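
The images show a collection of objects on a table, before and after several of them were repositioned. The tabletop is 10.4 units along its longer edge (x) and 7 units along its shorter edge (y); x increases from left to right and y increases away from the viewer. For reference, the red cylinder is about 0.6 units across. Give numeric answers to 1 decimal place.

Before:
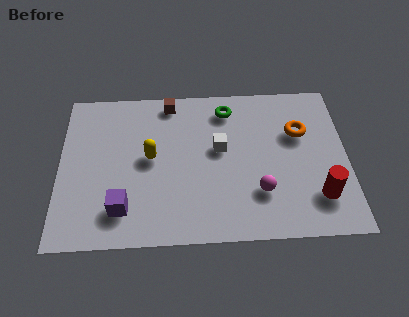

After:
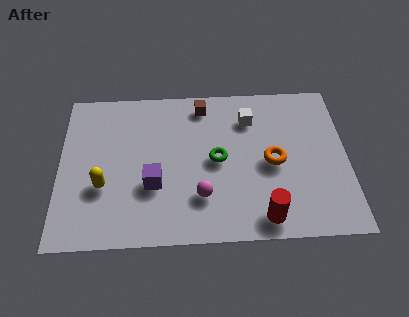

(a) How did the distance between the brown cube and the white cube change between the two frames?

-1.0

They were about 2.8 units apart before and 1.8 after — 1.0 units closer together.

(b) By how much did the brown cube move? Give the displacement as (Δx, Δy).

(1.2, -0.2)

From the two frames, the brown cube sits at roughly (4.0, 6.2) before and (5.2, 6.0) after.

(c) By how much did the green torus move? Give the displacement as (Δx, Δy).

(-0.4, -2.3)

The green torus was at about (6.1, 5.8) and moved to about (5.7, 3.5).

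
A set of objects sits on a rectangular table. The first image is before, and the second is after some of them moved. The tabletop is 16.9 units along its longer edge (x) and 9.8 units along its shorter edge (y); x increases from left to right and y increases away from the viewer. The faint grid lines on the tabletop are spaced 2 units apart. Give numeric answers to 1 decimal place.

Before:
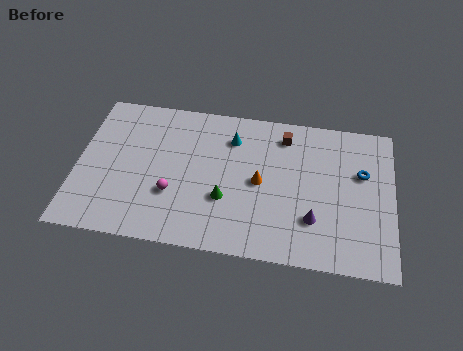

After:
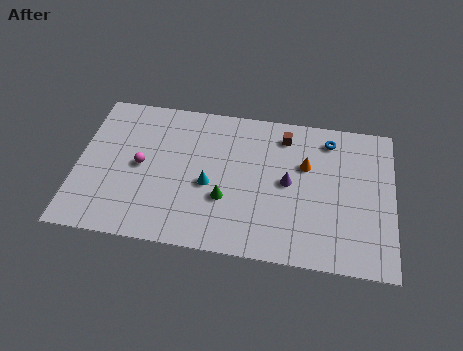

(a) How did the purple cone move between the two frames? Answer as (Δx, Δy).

(-1.4, 2.2)

From the two frames, the purple cone sits at roughly (12.7, 2.8) before and (11.3, 5.0) after.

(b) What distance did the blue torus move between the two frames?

2.7

From (15.2, 6.2) to (13.4, 8.2), the blue torus covered √(1.8² + 2.0²) ≈ 2.7 units.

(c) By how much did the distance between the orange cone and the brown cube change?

-1.3

They were about 3.5 units apart before and 2.2 after — 1.3 units closer together.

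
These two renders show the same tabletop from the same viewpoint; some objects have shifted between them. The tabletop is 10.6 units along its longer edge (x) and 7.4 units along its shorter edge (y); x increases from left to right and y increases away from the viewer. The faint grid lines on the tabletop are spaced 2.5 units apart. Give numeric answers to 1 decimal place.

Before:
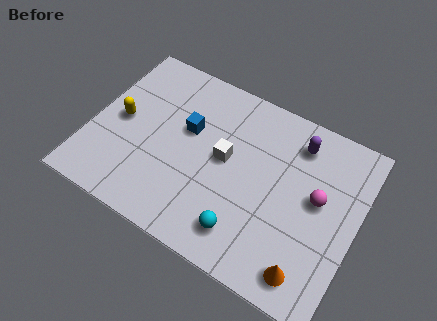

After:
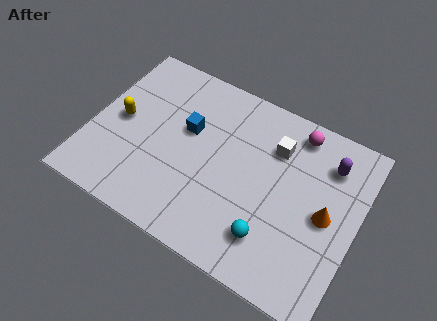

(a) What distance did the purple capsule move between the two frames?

1.3

The purple capsule moved from about (7.9, 6.0) to (9.2, 5.7), a distance of √(1.3² + 0.3²) ≈ 1.3.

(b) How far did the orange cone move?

2.5

The orange cone moved from about (9.1, 1.1) to (9.4, 3.6), a distance of √(0.3² + 2.5²) ≈ 2.5.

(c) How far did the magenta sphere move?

2.6

The magenta sphere was near (9.0, 4.1) before and (7.8, 6.4) after, so it travelled √(1.2² + 2.3²) ≈ 2.6 units.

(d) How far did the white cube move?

2.3

The white cube was near (5.3, 4.0) before and (7.1, 5.4) after, so it travelled √(1.8² + 1.4²) ≈ 2.3 units.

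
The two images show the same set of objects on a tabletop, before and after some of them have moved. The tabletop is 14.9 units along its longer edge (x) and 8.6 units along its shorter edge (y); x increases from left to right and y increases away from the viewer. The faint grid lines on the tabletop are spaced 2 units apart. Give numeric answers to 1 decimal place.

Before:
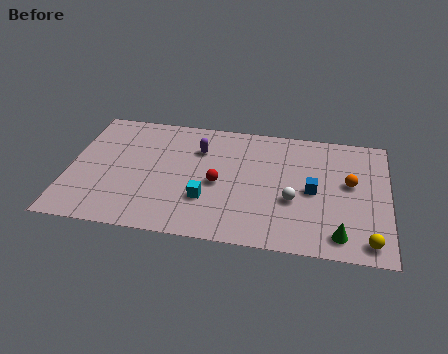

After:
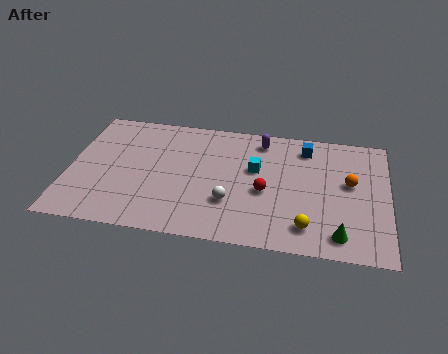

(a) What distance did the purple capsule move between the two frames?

3.1

The purple capsule was near (6.0, 6.2) before and (8.9, 7.3) after, so it travelled √(2.9² + 1.1²) ≈ 3.1 units.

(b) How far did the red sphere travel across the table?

2.2

The red sphere moved from about (7.0, 3.9) to (9.2, 3.7), a distance of √(2.2² + 0.2²) ≈ 2.2.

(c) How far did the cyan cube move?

3.3

The cyan cube was near (6.5, 2.7) before and (8.7, 5.2) after, so it travelled √(2.2² + 2.5²) ≈ 3.3 units.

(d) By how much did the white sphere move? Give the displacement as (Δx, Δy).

(-2.9, -0.6)

From the two frames, the white sphere sits at roughly (10.5, 3.3) before and (7.6, 2.7) after.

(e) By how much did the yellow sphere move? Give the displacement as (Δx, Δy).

(-2.8, 0.5)

The yellow sphere was at about (14.0, 1.1) and moved to about (11.2, 1.6).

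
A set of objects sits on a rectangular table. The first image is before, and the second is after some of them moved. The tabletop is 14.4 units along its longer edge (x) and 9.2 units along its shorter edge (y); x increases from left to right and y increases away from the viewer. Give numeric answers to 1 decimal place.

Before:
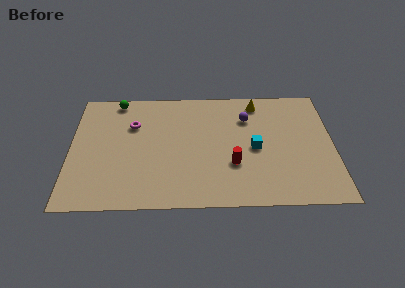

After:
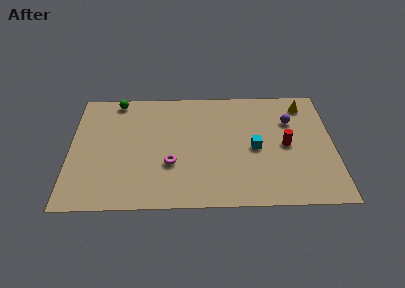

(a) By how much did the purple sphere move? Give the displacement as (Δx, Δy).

(2.4, -0.3)

From the two frames, the purple sphere sits at roughly (9.7, 6.7) before and (12.1, 6.4) after.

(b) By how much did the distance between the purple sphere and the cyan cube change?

+0.5

The distance was about 2.4 in the first image and 2.9 in the second, so they moved 0.5 units further apart.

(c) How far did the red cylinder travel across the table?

3.2

The red cylinder was near (8.9, 3.1) before and (11.8, 4.5) after, so it travelled √(2.9² + 1.4²) ≈ 3.2 units.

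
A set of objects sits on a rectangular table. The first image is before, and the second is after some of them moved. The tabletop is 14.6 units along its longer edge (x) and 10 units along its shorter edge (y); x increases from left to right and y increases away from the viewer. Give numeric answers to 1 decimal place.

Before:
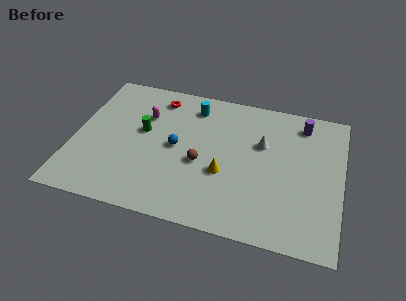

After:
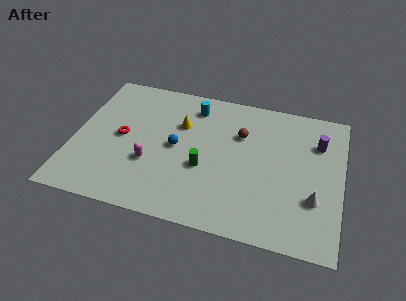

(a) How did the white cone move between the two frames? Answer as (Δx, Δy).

(3.0, -3.2)

From the two frames, the white cone sits at roughly (10.2, 6.4) before and (13.2, 3.2) after.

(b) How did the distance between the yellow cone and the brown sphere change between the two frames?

+1.9

They were about 1.4 units apart before and 3.3 after — 1.9 units further apart.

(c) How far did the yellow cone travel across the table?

3.9

The yellow cone moved from about (8.3, 3.8) to (5.7, 6.7), a distance of √(2.6² + 2.9²) ≈ 3.9.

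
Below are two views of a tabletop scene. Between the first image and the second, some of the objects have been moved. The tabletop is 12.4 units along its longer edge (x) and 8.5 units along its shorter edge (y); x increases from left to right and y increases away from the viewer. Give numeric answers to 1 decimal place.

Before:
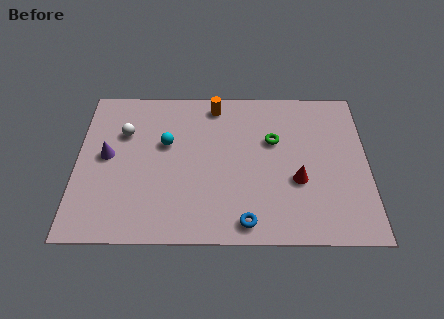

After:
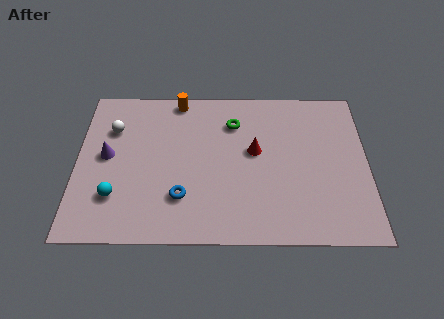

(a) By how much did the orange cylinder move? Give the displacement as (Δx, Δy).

(-1.6, 0.3)

From the two frames, the orange cylinder sits at roughly (5.9, 7.4) before and (4.3, 7.7) after.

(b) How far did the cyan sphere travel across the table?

3.6

The cyan sphere was near (3.8, 5.2) before and (1.7, 2.3) after, so it travelled √(2.1² + 2.9²) ≈ 3.6 units.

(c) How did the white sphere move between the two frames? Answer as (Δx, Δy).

(-0.5, 0.2)

The white sphere was at about (2.0, 5.8) and moved to about (1.5, 6.0).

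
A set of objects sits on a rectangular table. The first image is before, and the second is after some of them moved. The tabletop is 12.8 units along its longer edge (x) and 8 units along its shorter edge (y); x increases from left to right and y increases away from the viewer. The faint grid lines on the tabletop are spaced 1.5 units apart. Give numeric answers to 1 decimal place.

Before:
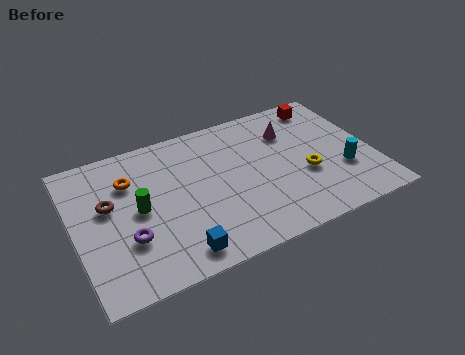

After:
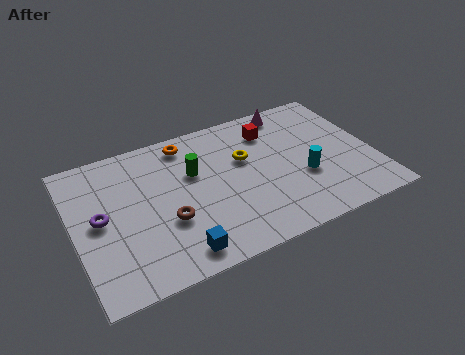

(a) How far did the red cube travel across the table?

2.6

The red cube was near (11.2, 6.9) before and (8.7, 6.2) after, so it travelled √(2.5² + 0.7²) ≈ 2.6 units.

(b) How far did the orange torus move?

2.9

From (2.5, 5.7) to (5.1, 6.9), the orange torus covered √(2.6² + 1.2²) ≈ 2.9 units.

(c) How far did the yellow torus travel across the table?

3.1

The yellow torus moved from about (9.8, 3.1) to (7.4, 5.0), a distance of √(2.4² + 1.9²) ≈ 3.1.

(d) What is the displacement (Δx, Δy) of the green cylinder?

(2.5, 1.1)

From the two frames, the green cylinder sits at roughly (2.7, 4.0) before and (5.2, 5.1) after.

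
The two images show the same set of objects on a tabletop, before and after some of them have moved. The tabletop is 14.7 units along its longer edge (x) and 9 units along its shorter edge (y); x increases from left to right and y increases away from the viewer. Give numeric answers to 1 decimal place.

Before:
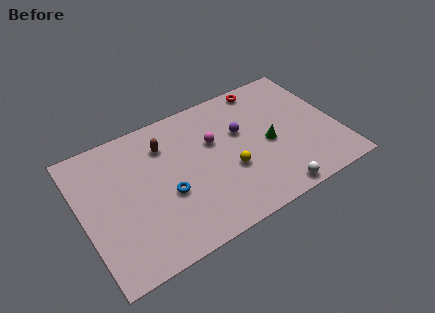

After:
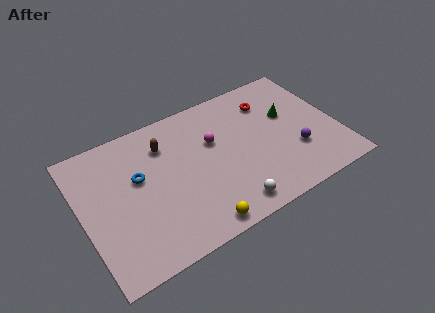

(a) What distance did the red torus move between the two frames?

1.2

From (11.1, 8.1) to (11.2, 6.9), the red torus covered √(0.1² + 1.2²) ≈ 1.2 units.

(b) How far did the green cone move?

2.0

From (10.7, 4.1) to (12.1, 5.5), the green cone covered √(1.4² + 1.4²) ≈ 2.0 units.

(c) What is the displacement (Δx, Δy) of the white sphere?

(-2.5, 0.4)

From the two frames, the white sphere sits at roughly (10.4, 0.8) before and (7.9, 1.2) after.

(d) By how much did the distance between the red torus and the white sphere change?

-0.7

Before: roughly 7.3 units apart; after: 6.6. That's 0.7 units closer together.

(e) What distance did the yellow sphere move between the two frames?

3.4

The yellow sphere moved from about (8.3, 3.4) to (6.0, 0.9), a distance of √(2.3² + 2.5²) ≈ 3.4.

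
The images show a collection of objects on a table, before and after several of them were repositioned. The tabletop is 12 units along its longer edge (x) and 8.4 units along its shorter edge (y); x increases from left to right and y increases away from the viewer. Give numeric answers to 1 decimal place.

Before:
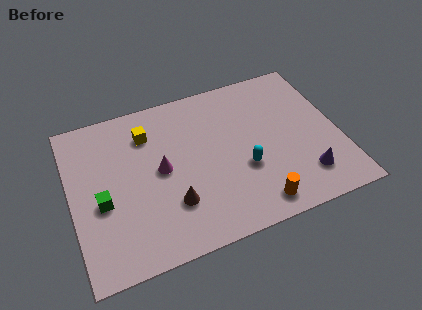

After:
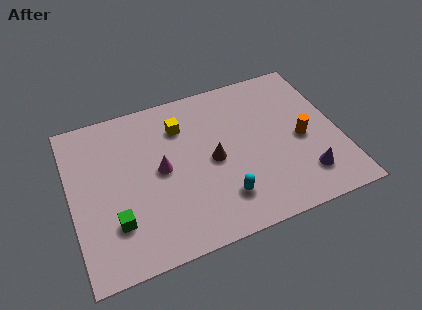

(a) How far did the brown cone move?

2.6

The brown cone was near (4.3, 2.4) before and (6.3, 4.0) after, so it travelled √(2.0² + 1.6²) ≈ 2.6 units.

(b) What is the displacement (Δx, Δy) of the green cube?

(0.5, -1.2)

The green cube was at about (1.3, 3.5) and moved to about (1.8, 2.3).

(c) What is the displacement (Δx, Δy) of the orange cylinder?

(2.4, 2.7)

The orange cylinder was at about (7.9, 1.1) and moved to about (10.3, 3.8).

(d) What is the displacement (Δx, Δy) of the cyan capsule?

(-1.1, -1.2)

The cyan capsule was at about (7.6, 3.1) and moved to about (6.5, 1.9).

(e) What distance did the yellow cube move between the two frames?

1.5

The yellow cube was near (3.6, 6.4) before and (5.1, 6.3) after, so it travelled √(1.5² + 0.1²) ≈ 1.5 units.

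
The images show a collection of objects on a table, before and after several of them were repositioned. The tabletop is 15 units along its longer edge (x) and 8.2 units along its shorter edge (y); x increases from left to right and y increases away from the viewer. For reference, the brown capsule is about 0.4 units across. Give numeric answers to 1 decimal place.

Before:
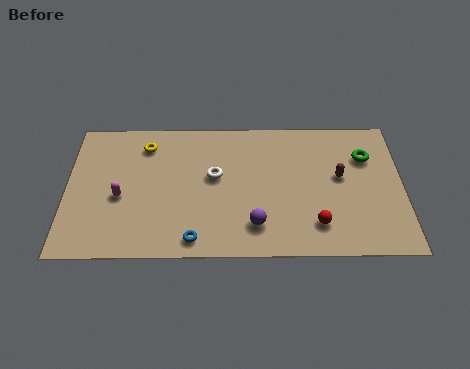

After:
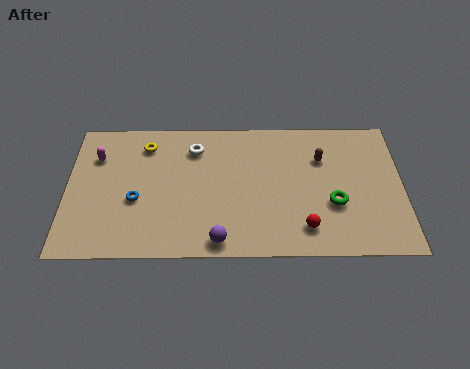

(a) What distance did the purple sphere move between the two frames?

1.8

The purple sphere moved from about (8.4, 1.8) to (6.8, 0.9), a distance of √(1.6² + 0.9²) ≈ 1.8.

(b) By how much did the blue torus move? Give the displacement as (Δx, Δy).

(-2.6, 2.3)

The blue torus started near (5.7, 1.0) and ended near (3.1, 3.3).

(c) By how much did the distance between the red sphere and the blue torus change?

+2.2

They were about 5.5 units apart before and 7.7 after — 2.2 units further apart.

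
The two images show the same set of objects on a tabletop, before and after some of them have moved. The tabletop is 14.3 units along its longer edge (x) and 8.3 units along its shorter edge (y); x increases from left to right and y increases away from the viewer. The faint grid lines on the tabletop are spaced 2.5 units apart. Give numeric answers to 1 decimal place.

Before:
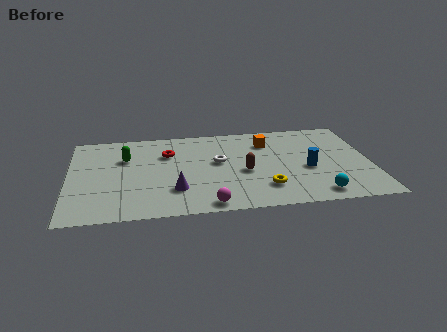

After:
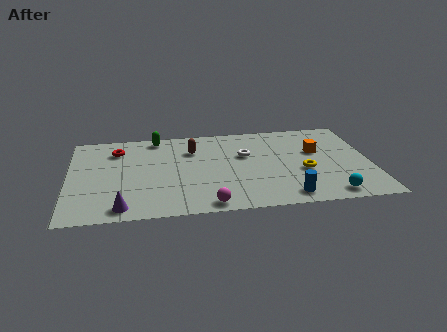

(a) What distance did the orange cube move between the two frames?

2.6

From (9.5, 6.3) to (11.8, 5.1), the orange cube covered √(2.3² + 1.2²) ≈ 2.6 units.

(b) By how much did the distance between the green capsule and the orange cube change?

+1.1

The distance was about 6.8 in the first image and 7.9 in the second, so they moved 1.1 units further apart.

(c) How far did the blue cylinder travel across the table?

2.6

From (11.3, 3.5) to (10.2, 1.1), the blue cylinder covered √(1.1² + 2.4²) ≈ 2.6 units.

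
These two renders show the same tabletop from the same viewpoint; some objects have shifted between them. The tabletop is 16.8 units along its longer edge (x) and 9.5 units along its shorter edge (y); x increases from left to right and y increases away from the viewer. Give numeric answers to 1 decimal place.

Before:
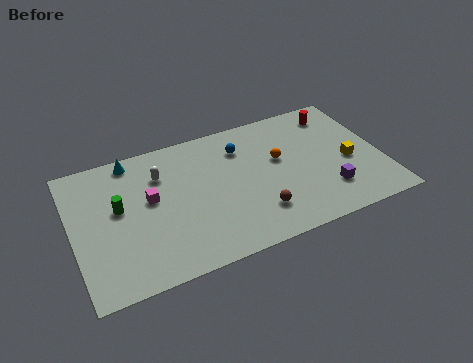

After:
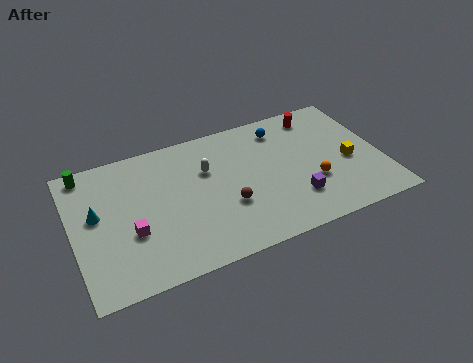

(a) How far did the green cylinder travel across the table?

3.4

From (2.5, 5.4) to (1.0, 8.5), the green cylinder covered √(1.5² + 3.1²) ≈ 3.4 units.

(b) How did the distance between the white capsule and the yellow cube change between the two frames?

-2.6

The distance was about 10.5 in the first image and 7.9 in the second, so they moved 2.6 units closer together.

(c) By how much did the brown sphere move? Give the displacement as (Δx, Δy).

(-1.5, 1.1)

The brown sphere was at about (9.7, 2.3) and moved to about (8.2, 3.4).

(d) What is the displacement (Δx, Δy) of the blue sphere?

(2.3, 0.6)

From the two frames, the blue sphere sits at roughly (9.4, 7.2) before and (11.7, 7.8) after.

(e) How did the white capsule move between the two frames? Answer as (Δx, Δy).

(2.5, -0.6)

The white capsule was at about (4.9, 6.9) and moved to about (7.4, 6.3).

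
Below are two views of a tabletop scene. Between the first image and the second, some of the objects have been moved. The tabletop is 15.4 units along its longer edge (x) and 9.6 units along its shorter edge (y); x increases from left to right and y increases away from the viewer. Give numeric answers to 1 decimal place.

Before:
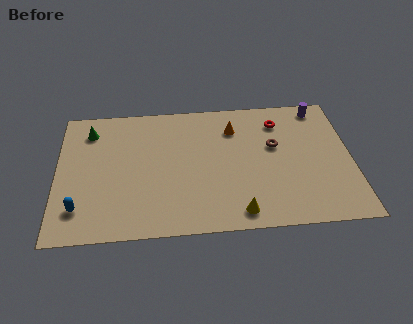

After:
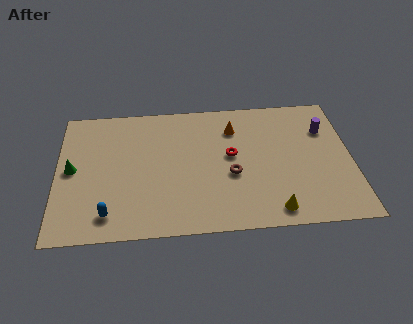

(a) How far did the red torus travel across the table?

3.5

The red torus was near (11.7, 7.6) before and (9.1, 5.3) after, so it travelled √(2.6² + 2.3²) ≈ 3.5 units.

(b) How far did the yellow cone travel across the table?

1.8

The yellow cone was near (9.4, 1.2) before and (11.2, 1.2) after, so it travelled √(1.8² + 0.0²) ≈ 1.8 units.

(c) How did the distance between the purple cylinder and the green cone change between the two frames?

+1.2

The distance was about 12.2 in the first image and 13.4 in the second, so they moved 1.2 units further apart.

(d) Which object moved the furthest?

the red torus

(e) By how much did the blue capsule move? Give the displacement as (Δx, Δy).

(1.5, -0.5)

The blue capsule was at about (1.2, 2.1) and moved to about (2.7, 1.6).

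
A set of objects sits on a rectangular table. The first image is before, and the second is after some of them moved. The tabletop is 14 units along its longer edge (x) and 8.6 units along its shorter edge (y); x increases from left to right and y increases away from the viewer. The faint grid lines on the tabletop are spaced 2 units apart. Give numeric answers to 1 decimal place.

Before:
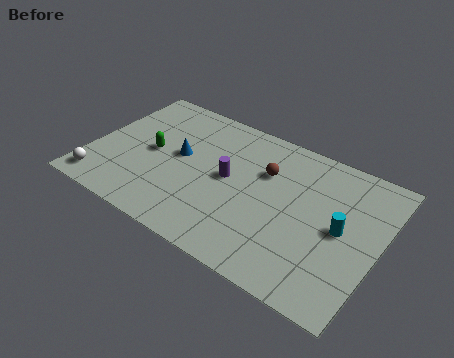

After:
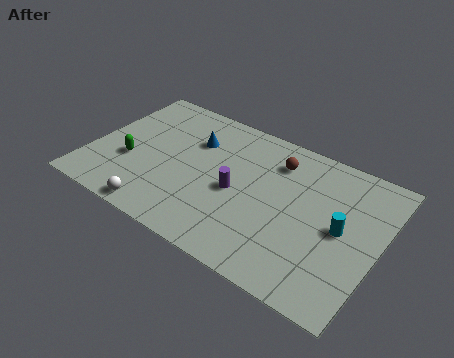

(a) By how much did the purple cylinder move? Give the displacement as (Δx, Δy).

(0.5, -0.6)

From the two frames, the purple cylinder sits at roughly (6.7, 4.5) before and (7.2, 3.9) after.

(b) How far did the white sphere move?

3.0

The white sphere was near (0.9, 1.2) before and (3.9, 0.8) after, so it travelled √(3.0² + 0.4²) ≈ 3.0 units.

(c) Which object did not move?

the cyan cylinder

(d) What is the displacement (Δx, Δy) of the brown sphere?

(0.4, 0.9)

From the two frames, the brown sphere sits at roughly (8.3, 5.8) before and (8.7, 6.7) after.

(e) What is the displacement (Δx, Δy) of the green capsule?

(-0.9, -1.1)

The green capsule was at about (2.9, 4.3) and moved to about (2.0, 3.2).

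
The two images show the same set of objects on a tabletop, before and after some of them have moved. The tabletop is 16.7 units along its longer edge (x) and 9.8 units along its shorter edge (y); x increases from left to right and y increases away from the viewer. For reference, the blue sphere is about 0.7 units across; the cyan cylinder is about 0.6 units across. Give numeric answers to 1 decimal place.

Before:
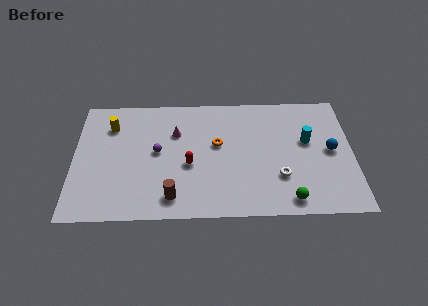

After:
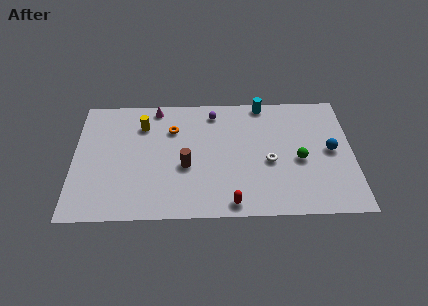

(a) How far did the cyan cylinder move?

4.1

The cyan cylinder was near (14.0, 5.8) before and (11.4, 9.0) after, so it travelled √(2.6² + 3.2²) ≈ 4.1 units.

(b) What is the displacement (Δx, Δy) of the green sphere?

(0.7, 3.1)

From the two frames, the green sphere sits at roughly (12.8, 1.2) before and (13.5, 4.3) after.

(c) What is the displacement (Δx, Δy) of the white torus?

(-0.6, 1.2)

The white torus was at about (12.3, 3.0) and moved to about (11.7, 4.2).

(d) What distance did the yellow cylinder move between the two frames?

1.9

The yellow cylinder was near (2.2, 7.4) before and (4.1, 7.4) after, so it travelled √(1.9² + 0.0²) ≈ 1.9 units.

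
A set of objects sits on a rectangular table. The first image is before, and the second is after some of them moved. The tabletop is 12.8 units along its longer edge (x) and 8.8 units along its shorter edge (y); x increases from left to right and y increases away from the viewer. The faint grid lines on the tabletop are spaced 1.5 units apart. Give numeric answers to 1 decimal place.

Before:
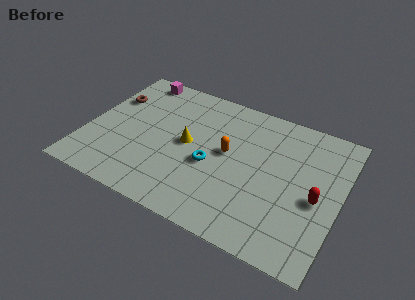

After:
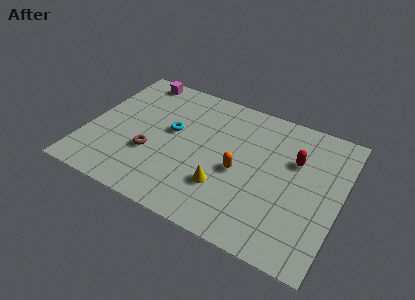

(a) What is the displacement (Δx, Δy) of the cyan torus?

(-2.2, 1.3)

The cyan torus was at about (6.4, 3.7) and moved to about (4.2, 5.0).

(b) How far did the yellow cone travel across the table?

2.8

The yellow cone moved from about (5.1, 4.5) to (7.2, 2.6), a distance of √(2.1² + 1.9²) ≈ 2.8.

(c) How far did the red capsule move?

2.3

From (11.7, 3.9) to (10.4, 5.8), the red capsule covered √(1.3² + 1.9²) ≈ 2.3 units.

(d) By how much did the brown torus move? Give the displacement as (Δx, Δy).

(2.5, -2.9)

The brown torus was at about (0.9, 6.0) and moved to about (3.4, 3.1).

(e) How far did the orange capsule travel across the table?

1.1

The orange capsule moved from about (7.1, 4.8) to (7.8, 3.9), a distance of √(0.7² + 0.9²) ≈ 1.1.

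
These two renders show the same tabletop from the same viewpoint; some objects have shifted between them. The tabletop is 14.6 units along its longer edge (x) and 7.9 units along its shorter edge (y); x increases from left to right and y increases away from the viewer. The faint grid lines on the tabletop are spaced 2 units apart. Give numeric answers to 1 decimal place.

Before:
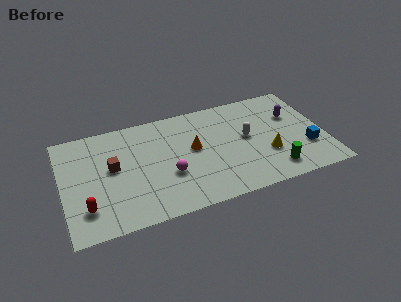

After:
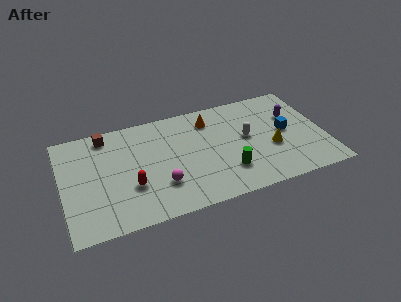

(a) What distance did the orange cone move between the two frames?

2.2

The orange cone was near (7.3, 4.4) before and (8.4, 6.3) after, so it travelled √(1.1² + 1.9²) ≈ 2.2 units.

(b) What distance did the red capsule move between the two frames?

2.6

The red capsule was near (1.2, 1.9) before and (3.7, 2.7) after, so it travelled √(2.5² + 0.8²) ≈ 2.6 units.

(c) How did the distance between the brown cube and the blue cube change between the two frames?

-0.6

The distance was about 10.9 in the first image and 10.3 in the second, so they moved 0.6 units closer together.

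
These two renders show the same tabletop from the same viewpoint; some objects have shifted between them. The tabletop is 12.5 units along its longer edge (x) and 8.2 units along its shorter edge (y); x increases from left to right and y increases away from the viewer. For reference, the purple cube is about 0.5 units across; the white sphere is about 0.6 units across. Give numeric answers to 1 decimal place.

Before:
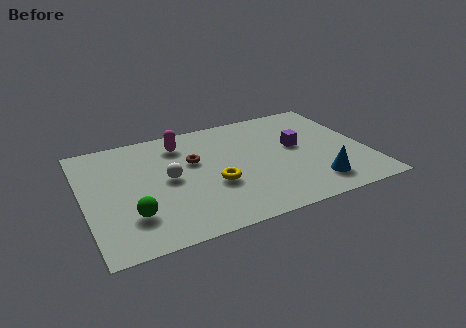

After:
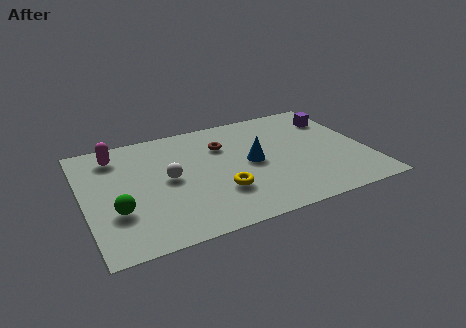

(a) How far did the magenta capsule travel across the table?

2.9

From (4.5, 6.6) to (1.6, 6.7), the magenta capsule covered √(2.9² + 0.1²) ≈ 2.9 units.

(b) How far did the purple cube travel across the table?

2.6

The purple cube moved from about (9.5, 4.6) to (11.5, 6.2), a distance of √(2.0² + 1.6²) ≈ 2.6.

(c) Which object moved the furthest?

the blue cone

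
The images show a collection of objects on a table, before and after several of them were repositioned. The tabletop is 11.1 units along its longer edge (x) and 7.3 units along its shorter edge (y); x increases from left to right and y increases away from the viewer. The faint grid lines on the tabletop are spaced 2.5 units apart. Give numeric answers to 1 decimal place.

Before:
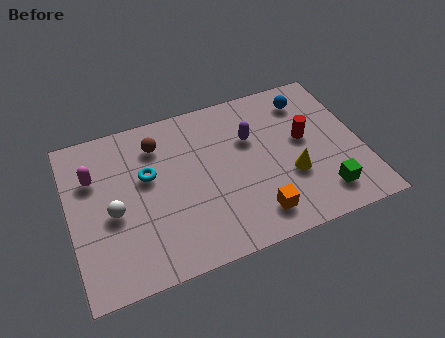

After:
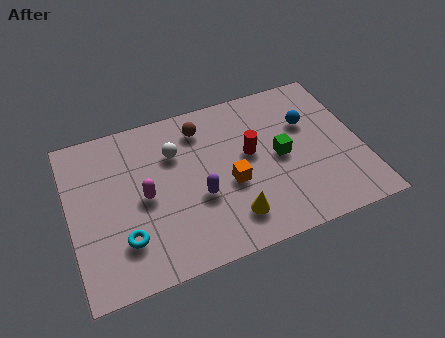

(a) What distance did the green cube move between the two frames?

2.6

From (9.4, 1.4) to (8.0, 3.6), the green cube covered √(1.4² + 2.2²) ≈ 2.6 units.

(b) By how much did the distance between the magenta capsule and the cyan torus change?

-0.3

The distance was about 2.1 in the first image and 1.8 in the second, so they moved 0.3 units closer together.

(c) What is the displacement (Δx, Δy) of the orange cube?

(-0.8, 1.7)

The orange cube was at about (6.8, 1.3) and moved to about (6.0, 3.0).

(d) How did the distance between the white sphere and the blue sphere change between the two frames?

-3.1

Before: roughly 8.2 units apart; after: 5.1. That's 3.1 units closer together.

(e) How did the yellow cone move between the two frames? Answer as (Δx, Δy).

(-2.4, -1.1)

The yellow cone was at about (8.3, 2.6) and moved to about (5.9, 1.5).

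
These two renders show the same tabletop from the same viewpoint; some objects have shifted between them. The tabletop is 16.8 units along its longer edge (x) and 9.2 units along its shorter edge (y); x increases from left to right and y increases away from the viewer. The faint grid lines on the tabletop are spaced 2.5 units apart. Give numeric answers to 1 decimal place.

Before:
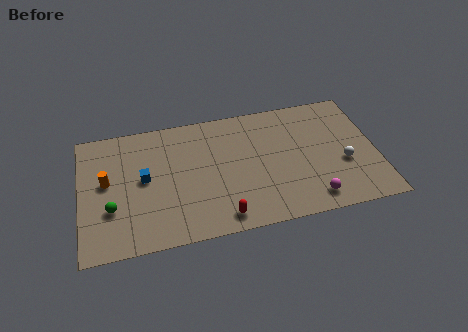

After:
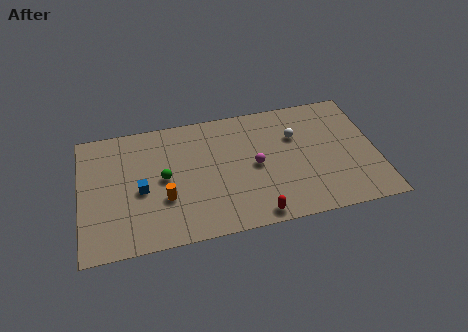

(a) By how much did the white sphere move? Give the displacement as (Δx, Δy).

(-2.6, 2.6)

The white sphere started near (14.9, 3.6) and ended near (12.3, 6.2).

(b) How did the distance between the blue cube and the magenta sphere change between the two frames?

-3.4

The distance was about 9.9 in the first image and 6.5 in the second, so they moved 3.4 units closer together.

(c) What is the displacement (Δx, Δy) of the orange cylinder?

(3.2, -1.9)

The orange cylinder started near (1.5, 5.1) and ended near (4.7, 3.2).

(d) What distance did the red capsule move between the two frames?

1.9

The red capsule was near (7.8, 1.2) before and (9.7, 0.9) after, so it travelled √(1.9² + 0.3²) ≈ 1.9 units.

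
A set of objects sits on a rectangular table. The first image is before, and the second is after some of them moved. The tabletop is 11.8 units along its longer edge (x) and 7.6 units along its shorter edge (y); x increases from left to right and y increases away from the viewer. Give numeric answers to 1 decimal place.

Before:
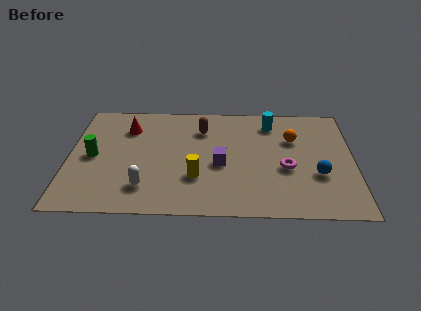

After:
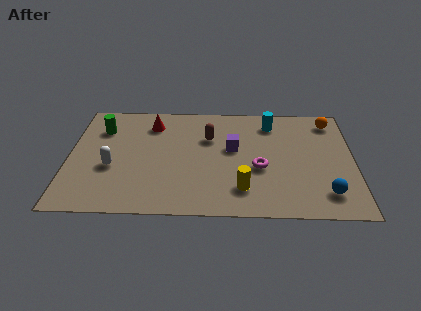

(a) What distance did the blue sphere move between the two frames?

1.2

The blue sphere was near (10.3, 2.7) before and (10.6, 1.5) after, so it travelled √(0.3² + 1.2²) ≈ 1.2 units.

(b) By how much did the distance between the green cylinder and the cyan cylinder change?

-0.7

The distance was about 7.8 in the first image and 7.1 in the second, so they moved 0.7 units closer together.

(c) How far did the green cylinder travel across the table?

1.9

The green cylinder was near (1.0, 3.7) before and (1.3, 5.6) after, so it travelled √(0.3² + 1.9²) ≈ 1.9 units.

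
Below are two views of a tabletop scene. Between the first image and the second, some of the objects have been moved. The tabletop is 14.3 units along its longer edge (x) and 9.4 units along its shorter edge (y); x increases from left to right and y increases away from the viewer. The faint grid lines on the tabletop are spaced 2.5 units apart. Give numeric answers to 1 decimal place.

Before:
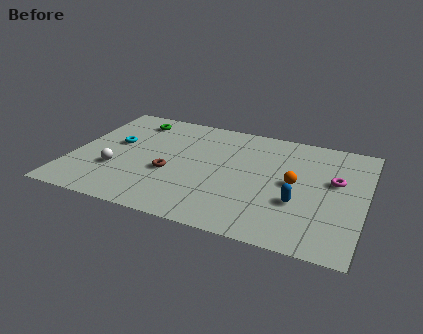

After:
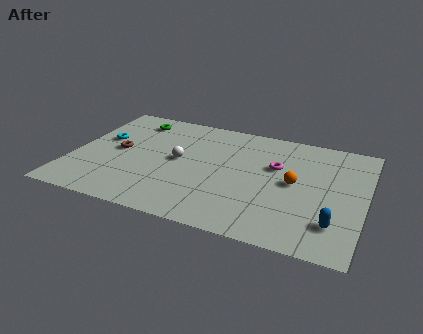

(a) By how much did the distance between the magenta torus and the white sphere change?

-6.0

The distance was about 10.8 in the first image and 4.8 in the second, so they moved 6.0 units closer together.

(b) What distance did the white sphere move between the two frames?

3.4

The white sphere was near (2.3, 3.1) before and (5.2, 4.9) after, so it travelled √(2.9² + 1.8²) ≈ 3.4 units.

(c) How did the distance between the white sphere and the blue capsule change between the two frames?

-0.6

They were about 8.9 units apart before and 8.3 after — 0.6 units closer together.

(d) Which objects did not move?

the orange sphere and the green torus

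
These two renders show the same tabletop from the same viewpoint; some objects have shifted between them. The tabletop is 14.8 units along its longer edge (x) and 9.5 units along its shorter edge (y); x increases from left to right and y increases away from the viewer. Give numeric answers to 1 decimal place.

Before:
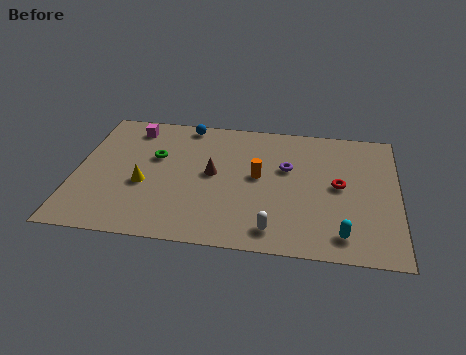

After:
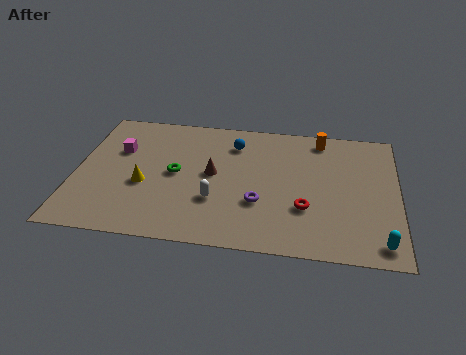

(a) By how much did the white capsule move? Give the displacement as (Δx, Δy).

(-2.7, 1.7)

The white capsule started near (9.2, 1.4) and ended near (6.5, 3.1).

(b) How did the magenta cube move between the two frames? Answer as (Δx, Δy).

(-0.5, -1.8)

The magenta cube started near (2.4, 8.0) and ended near (1.9, 6.2).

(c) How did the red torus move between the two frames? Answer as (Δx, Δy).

(-1.5, -1.8)

The red torus was at about (12.1, 4.9) and moved to about (10.6, 3.1).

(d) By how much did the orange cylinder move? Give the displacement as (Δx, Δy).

(2.8, 3.2)

The orange cylinder was at about (8.4, 5.1) and moved to about (11.2, 8.3).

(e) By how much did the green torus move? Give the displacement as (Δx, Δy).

(1.0, -1.1)

From the two frames, the green torus sits at roughly (3.6, 5.9) before and (4.6, 4.8) after.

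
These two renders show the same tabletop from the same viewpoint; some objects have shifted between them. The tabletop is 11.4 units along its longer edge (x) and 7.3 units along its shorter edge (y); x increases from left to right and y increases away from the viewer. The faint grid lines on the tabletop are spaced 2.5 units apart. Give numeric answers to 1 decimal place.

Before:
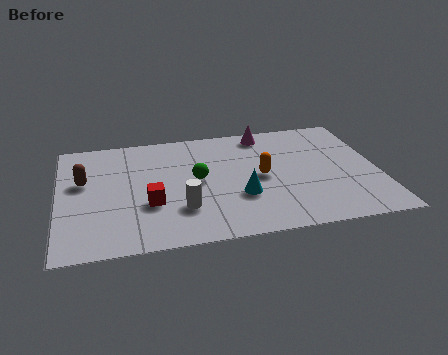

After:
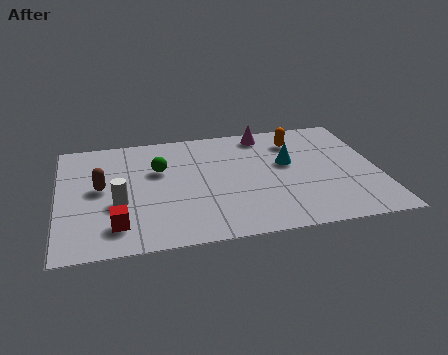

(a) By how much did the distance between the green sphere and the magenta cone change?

+0.6

They were about 3.7 units apart before and 4.3 after — 0.6 units further apart.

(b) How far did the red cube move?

1.6

The red cube was near (3.2, 2.6) before and (2.0, 1.5) after, so it travelled √(1.2² + 1.1²) ≈ 1.6 units.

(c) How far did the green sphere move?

1.6

The green sphere moved from about (4.9, 3.8) to (3.6, 4.7), a distance of √(1.3² + 0.9²) ≈ 1.6.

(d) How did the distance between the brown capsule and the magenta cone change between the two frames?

-0.4

They were about 6.9 units apart before and 6.5 after — 0.4 units closer together.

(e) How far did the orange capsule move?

2.5

The orange capsule moved from about (7.2, 3.6) to (8.6, 5.7), a distance of √(1.4² + 2.1²) ≈ 2.5.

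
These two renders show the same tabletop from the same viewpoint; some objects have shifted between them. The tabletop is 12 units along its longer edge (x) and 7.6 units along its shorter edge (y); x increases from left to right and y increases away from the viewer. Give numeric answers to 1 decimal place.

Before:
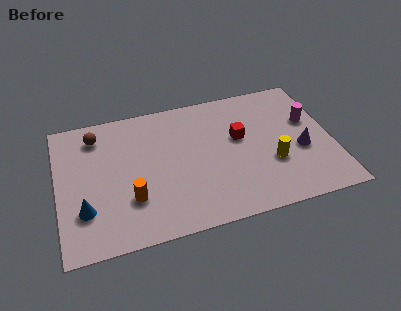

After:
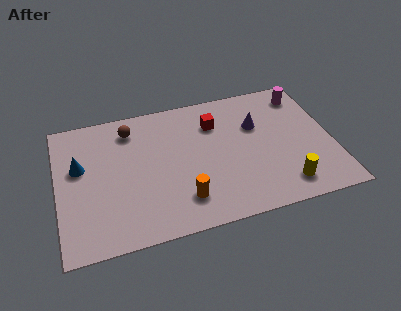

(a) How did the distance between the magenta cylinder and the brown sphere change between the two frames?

-1.7

The distance was about 9.4 in the first image and 7.7 in the second, so they moved 1.7 units closer together.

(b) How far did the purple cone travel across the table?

2.6

The purple cone was near (10.6, 3.1) before and (8.8, 5.0) after, so it travelled √(1.8² + 1.9²) ≈ 2.6 units.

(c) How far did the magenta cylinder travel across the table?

1.6

From (11.1, 4.7) to (11.0, 6.3), the magenta cylinder covered √(0.1² + 1.6²) ≈ 1.6 units.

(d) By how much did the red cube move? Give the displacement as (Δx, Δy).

(-1.0, 1.1)

The red cube was at about (8.0, 4.5) and moved to about (7.0, 5.6).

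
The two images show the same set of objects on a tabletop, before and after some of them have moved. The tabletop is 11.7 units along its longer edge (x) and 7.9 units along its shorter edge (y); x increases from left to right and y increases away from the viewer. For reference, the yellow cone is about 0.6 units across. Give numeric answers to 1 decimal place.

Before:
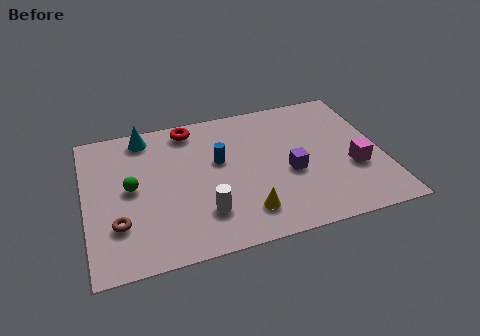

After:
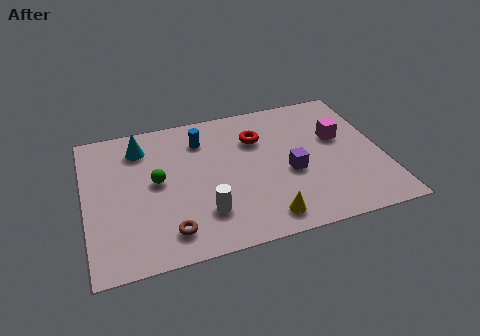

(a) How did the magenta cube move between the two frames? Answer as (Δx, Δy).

(-0.4, 1.9)

The magenta cube started near (10.5, 2.9) and ended near (10.1, 4.8).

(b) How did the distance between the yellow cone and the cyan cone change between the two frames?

+0.5

They were about 6.4 units apart before and 6.9 after — 0.5 units further apart.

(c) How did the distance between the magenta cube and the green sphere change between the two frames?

-1.5

Before: roughly 8.8 units apart; after: 7.3. That's 1.5 units closer together.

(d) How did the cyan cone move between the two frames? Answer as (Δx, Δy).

(-0.2, -0.6)

The cyan cone was at about (2.5, 6.9) and moved to about (2.3, 6.3).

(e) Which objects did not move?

the white cylinder and the purple cube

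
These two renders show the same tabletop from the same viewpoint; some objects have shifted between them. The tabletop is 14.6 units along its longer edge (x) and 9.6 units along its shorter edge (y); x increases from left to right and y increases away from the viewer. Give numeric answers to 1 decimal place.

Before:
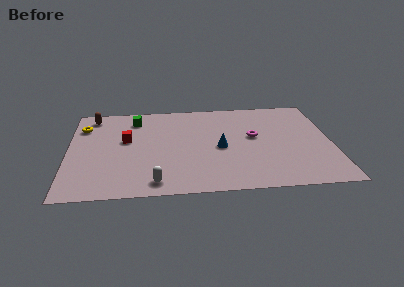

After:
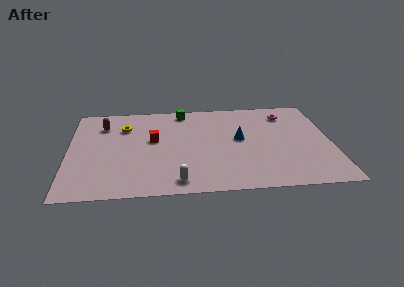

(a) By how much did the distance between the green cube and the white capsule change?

+0.6

The distance was about 6.7 in the first image and 7.3 in the second, so they moved 0.6 units further apart.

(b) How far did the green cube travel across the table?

2.8

The green cube was near (3.7, 7.8) before and (6.4, 8.5) after, so it travelled √(2.7² + 0.7²) ≈ 2.8 units.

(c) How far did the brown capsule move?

1.2

The brown capsule moved from about (1.3, 8.3) to (1.9, 7.3), a distance of √(0.6² + 1.0²) ≈ 1.2.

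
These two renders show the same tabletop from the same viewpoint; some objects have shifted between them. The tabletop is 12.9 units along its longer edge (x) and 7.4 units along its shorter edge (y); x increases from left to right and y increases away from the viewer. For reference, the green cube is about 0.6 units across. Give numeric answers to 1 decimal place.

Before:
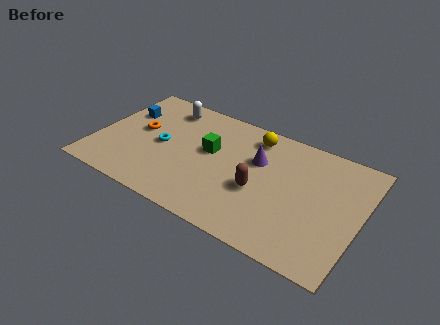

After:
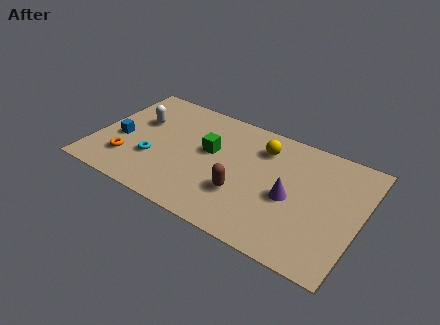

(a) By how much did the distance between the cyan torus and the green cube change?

+0.7

They were about 2.4 units apart before and 3.1 after — 0.7 units further apart.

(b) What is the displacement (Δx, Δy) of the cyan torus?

(-0.2, -1.1)

From the two frames, the cyan torus sits at roughly (3.2, 3.6) before and (3.0, 2.5) after.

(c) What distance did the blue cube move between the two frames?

1.9

The blue cube moved from about (1.1, 5.0) to (1.2, 3.1), a distance of √(0.1² + 1.9²) ≈ 1.9.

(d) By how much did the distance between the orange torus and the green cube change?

+0.9

Before: roughly 3.5 units apart; after: 4.4. That's 0.9 units further apart.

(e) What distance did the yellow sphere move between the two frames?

0.7

From (7.4, 6.2) to (7.9, 5.7), the yellow sphere covered √(0.5² + 0.5²) ≈ 0.7 units.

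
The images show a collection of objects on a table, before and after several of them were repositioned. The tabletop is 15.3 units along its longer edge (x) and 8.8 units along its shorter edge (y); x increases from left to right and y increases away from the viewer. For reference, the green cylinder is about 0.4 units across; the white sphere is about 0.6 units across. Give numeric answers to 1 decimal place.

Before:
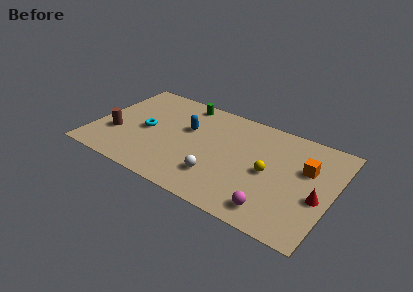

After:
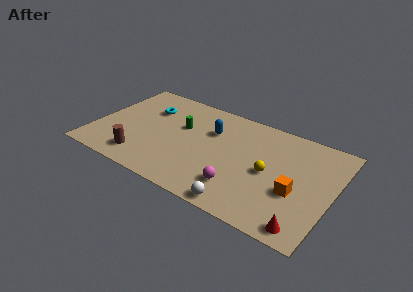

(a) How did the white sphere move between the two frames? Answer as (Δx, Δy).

(1.8, -1.5)

The white sphere was at about (8.3, 2.3) and moved to about (10.1, 0.8).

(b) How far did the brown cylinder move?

2.4

From (1.5, 3.0) to (3.4, 1.6), the brown cylinder covered √(1.9² + 1.4²) ≈ 2.4 units.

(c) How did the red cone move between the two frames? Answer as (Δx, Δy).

(-0.5, -2.6)

From the two frames, the red cone sits at roughly (14.5, 3.6) before and (14.0, 1.0) after.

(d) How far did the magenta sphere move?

2.4

From (12.0, 1.4) to (9.7, 2.1), the magenta sphere covered √(2.3² + 0.7²) ≈ 2.4 units.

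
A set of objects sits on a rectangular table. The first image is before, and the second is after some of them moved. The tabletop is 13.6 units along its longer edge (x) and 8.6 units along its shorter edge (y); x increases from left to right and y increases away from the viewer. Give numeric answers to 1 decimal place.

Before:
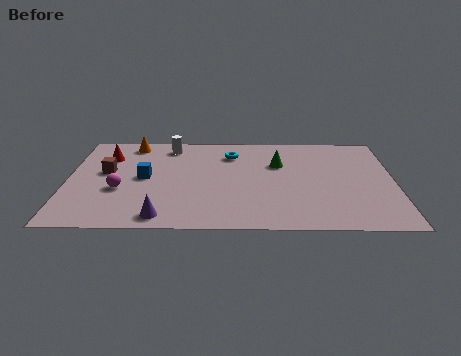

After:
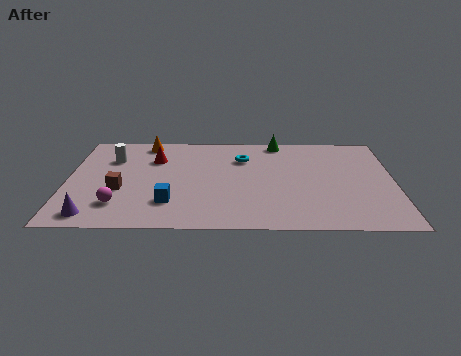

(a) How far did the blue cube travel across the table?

2.5

The blue cube moved from about (3.2, 4.4) to (4.3, 2.2), a distance of √(1.1² + 2.2²) ≈ 2.5.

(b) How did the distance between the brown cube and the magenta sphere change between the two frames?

-0.4

The distance was about 1.7 in the first image and 1.3 in the second, so they moved 0.4 units closer together.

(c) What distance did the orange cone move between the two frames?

0.6

The orange cone moved from about (2.6, 7.5) to (3.2, 7.6), a distance of √(0.6² + 0.1²) ≈ 0.6.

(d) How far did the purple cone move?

2.8

The purple cone moved from about (4.0, 1.0) to (1.2, 1.1), a distance of √(2.8² + 0.1²) ≈ 2.8.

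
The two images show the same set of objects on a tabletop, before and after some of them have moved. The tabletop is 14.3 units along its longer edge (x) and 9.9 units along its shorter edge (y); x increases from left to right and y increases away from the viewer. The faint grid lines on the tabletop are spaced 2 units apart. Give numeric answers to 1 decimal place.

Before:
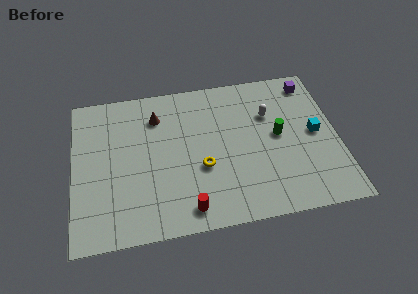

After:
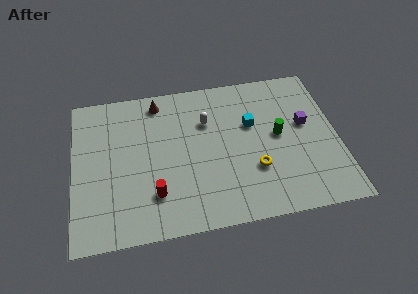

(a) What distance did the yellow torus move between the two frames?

2.9

From (6.9, 3.8) to (9.7, 3.2), the yellow torus covered √(2.8² + 0.6²) ≈ 2.9 units.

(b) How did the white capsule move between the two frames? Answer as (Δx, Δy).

(-3.4, 0.1)

The white capsule was at about (10.7, 6.7) and moved to about (7.3, 6.8).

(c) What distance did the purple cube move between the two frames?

2.8

The purple cube was near (13.1, 8.5) before and (12.6, 5.7) after, so it travelled √(0.5² + 2.8²) ≈ 2.8 units.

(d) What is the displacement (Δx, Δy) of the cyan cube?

(-3.4, 1.2)

The cyan cube started near (13.1, 5.0) and ended near (9.7, 6.2).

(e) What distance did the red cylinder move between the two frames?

2.1

From (6.0, 1.3) to (4.3, 2.5), the red cylinder covered √(1.7² + 1.2²) ≈ 2.1 units.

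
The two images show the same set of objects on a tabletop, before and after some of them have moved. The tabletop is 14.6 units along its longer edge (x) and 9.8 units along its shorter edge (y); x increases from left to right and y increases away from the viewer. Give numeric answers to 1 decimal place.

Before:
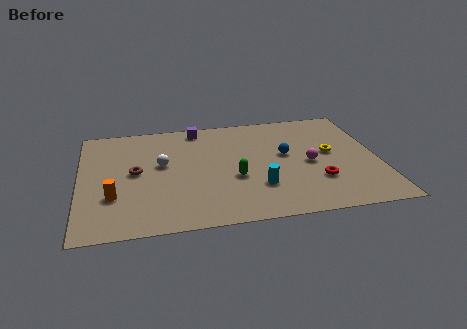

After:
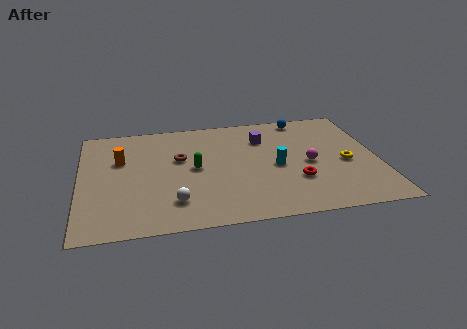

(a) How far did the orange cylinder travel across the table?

3.2

From (1.6, 3.1) to (2.0, 6.3), the orange cylinder covered √(0.4² + 3.2²) ≈ 3.2 units.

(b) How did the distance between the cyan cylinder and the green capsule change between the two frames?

+2.5

They were about 1.5 units apart before and 4.0 after — 2.5 units further apart.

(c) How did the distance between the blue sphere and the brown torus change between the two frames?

-0.5

Before: roughly 7.4 units apart; after: 6.9. That's 0.5 units closer together.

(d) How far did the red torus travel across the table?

1.0

The red torus was near (11.5, 2.9) before and (10.5, 3.1) after, so it travelled √(1.0² + 0.2²) ≈ 1.0 units.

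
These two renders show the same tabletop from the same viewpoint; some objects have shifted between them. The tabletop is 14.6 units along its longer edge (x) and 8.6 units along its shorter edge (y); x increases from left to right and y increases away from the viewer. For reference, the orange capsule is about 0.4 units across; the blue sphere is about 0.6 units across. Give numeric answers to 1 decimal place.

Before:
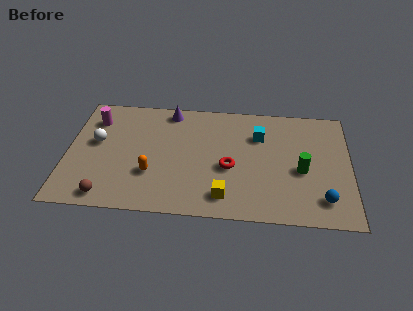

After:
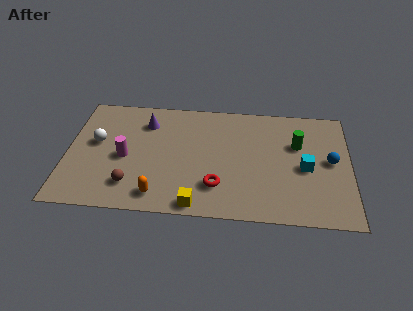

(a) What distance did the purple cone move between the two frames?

1.6

From (5.2, 7.6) to (4.0, 6.6), the purple cone covered √(1.2² + 1.0²) ≈ 1.6 units.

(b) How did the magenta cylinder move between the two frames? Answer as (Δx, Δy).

(1.7, -2.7)

From the two frames, the magenta cylinder sits at roughly (1.3, 6.6) before and (3.0, 3.9) after.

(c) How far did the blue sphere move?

2.8

The blue sphere moved from about (13.2, 1.7) to (13.6, 4.5), a distance of √(0.4² + 2.8²) ≈ 2.8.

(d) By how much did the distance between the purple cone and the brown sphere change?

-2.5

They were about 7.2 units apart before and 4.7 after — 2.5 units closer together.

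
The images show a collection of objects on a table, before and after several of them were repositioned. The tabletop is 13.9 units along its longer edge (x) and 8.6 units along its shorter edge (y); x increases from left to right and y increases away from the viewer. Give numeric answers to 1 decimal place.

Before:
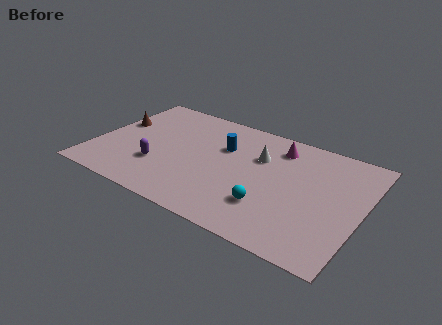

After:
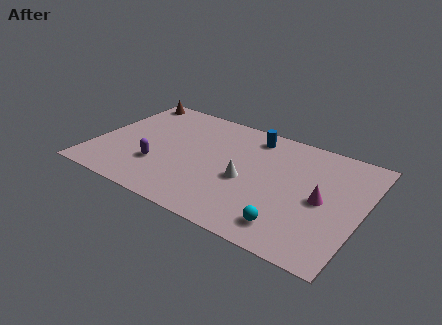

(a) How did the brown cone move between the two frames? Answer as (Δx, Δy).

(0.2, 2.5)

The brown cone was at about (0.8, 5.2) and moved to about (1.0, 7.7).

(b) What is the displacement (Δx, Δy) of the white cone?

(-0.4, -2.1)

From the two frames, the white cone sits at roughly (8.4, 5.8) before and (8.0, 3.7) after.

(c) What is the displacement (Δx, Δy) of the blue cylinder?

(1.3, 1.6)

The blue cylinder started near (6.5, 5.7) and ended near (7.8, 7.3).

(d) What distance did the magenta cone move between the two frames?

4.0

From (9.2, 7.0) to (11.9, 4.1), the magenta cone covered √(2.7² + 2.9²) ≈ 4.0 units.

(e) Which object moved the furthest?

the magenta cone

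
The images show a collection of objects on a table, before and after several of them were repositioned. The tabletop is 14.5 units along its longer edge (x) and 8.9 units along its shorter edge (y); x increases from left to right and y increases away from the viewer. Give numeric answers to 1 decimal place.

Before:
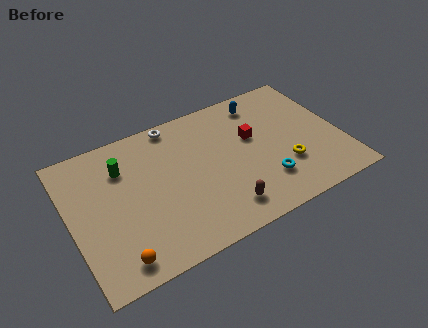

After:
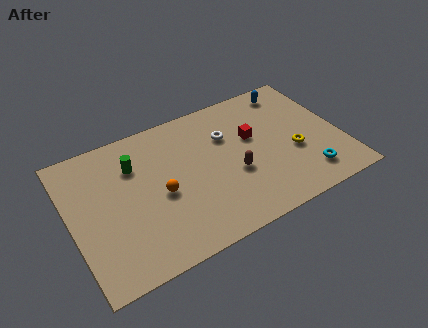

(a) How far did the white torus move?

3.3

The white torus moved from about (6.0, 8.1) to (8.6, 6.1), a distance of √(2.6² + 2.0²) ≈ 3.3.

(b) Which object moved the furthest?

the orange sphere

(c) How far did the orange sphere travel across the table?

3.9

From (2.0, 1.2) to (4.7, 4.0), the orange sphere covered √(2.7² + 2.8²) ≈ 3.9 units.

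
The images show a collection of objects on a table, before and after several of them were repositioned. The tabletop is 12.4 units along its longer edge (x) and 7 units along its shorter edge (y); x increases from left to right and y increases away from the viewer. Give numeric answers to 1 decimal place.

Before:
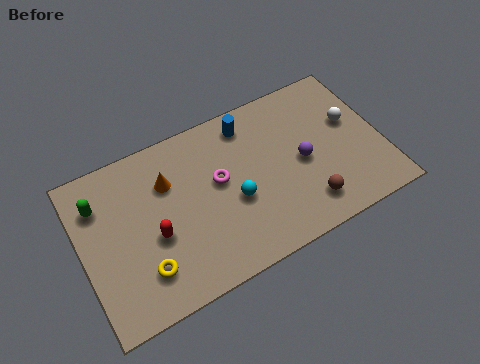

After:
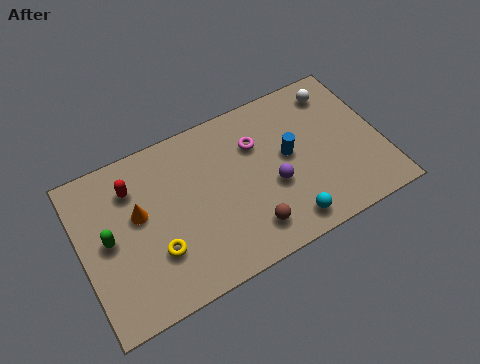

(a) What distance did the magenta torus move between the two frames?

1.9

From (5.7, 4.0) to (7.4, 4.9), the magenta torus covered √(1.7² + 0.9²) ≈ 1.9 units.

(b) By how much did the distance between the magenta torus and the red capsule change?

+2.1

They were about 3.0 units apart before and 5.1 after — 2.1 units further apart.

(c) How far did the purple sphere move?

1.4

The purple sphere was near (9.1, 3.3) before and (7.8, 2.8) after, so it travelled √(1.3² + 0.5²) ≈ 1.4 units.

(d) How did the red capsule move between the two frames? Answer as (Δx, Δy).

(-0.6, 2.4)

From the two frames, the red capsule sits at roughly (2.9, 2.9) before and (2.3, 5.3) after.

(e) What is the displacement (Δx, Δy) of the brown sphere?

(-2.4, 0.0)

From the two frames, the brown sphere sits at roughly (9.0, 1.4) before and (6.6, 1.4) after.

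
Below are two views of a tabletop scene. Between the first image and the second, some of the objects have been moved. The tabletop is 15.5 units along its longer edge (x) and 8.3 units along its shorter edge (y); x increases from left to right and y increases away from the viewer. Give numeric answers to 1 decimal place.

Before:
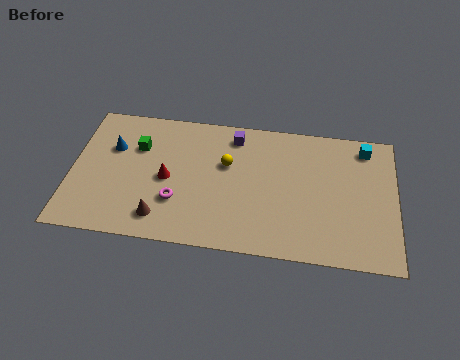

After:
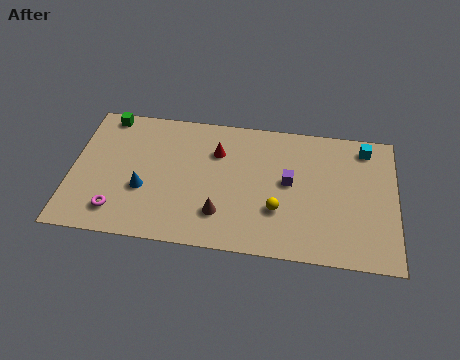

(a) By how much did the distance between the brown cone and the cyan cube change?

-2.7

They were about 11.1 units apart before and 8.4 after — 2.7 units closer together.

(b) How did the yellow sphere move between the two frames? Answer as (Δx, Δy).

(2.5, -2.5)

From the two frames, the yellow sphere sits at roughly (7.4, 5.2) before and (9.9, 2.7) after.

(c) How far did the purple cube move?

3.7

The purple cube was near (7.7, 7.0) before and (10.4, 4.5) after, so it travelled √(2.7² + 2.5²) ≈ 3.7 units.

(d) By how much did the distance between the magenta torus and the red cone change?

+4.9

The distance was about 1.4 in the first image and 6.3 in the second, so they moved 4.9 units further apart.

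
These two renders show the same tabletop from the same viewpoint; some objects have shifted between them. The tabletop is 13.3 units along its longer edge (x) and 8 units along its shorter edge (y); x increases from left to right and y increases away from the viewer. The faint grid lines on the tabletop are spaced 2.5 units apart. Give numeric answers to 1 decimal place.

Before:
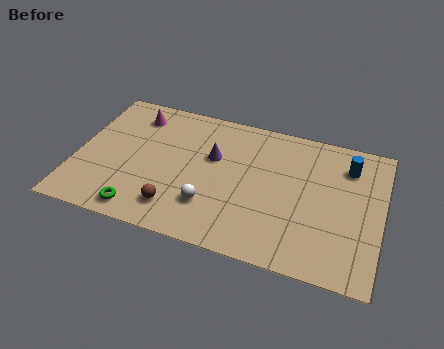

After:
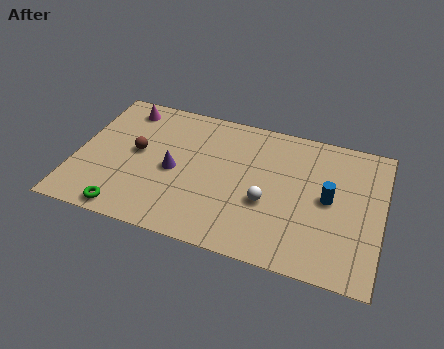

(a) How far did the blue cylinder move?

2.2

The blue cylinder moved from about (11.7, 6.2) to (11.0, 4.1), a distance of √(0.7² + 2.1²) ≈ 2.2.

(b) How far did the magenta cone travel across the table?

0.6

From (2.3, 6.5) to (1.8, 6.8), the magenta cone covered √(0.5² + 0.3²) ≈ 0.6 units.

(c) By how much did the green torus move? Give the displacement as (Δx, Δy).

(-0.6, -0.2)

The green torus started near (3.1, 1.0) and ended near (2.5, 0.8).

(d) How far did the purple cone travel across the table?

2.1

The purple cone was near (5.9, 5.0) before and (4.3, 3.7) after, so it travelled √(1.6² + 1.3²) ≈ 2.1 units.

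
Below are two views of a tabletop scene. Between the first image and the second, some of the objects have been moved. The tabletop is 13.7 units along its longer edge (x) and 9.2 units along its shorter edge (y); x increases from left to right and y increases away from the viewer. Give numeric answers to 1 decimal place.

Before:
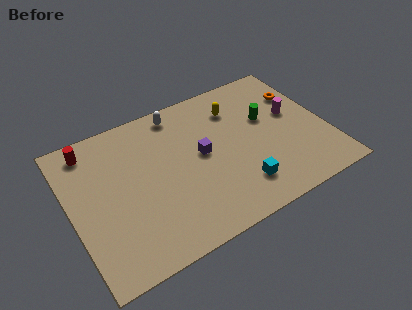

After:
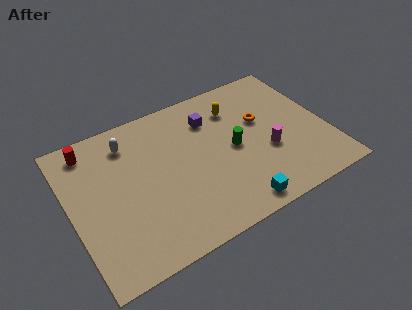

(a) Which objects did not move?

the red cylinder and the yellow capsule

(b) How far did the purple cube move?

2.2

The purple cube moved from about (7.0, 4.9) to (7.8, 6.9), a distance of √(0.8² + 2.0²) ≈ 2.2.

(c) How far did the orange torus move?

2.5

The orange torus moved from about (12.7, 6.5) to (10.4, 5.6), a distance of √(2.3² + 0.9²) ≈ 2.5.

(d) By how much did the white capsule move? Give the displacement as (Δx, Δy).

(-2.8, -0.7)

The white capsule started near (6.2, 8.1) and ended near (3.4, 7.4).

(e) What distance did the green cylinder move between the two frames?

2.3

The green cylinder was near (10.7, 5.6) before and (8.7, 4.5) after, so it travelled √(2.0² + 1.1²) ≈ 2.3 units.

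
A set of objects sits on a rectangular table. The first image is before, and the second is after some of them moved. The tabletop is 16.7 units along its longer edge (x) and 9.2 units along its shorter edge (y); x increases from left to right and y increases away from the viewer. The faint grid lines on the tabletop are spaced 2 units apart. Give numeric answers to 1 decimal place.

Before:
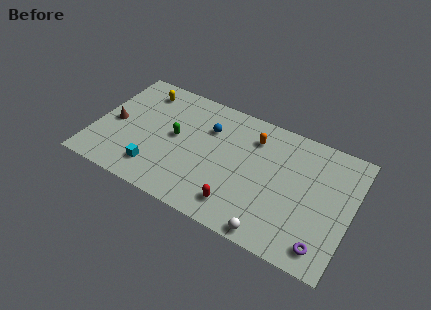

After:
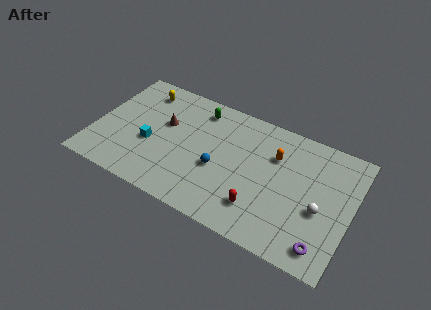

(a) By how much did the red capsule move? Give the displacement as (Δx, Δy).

(1.3, 0.5)

The red capsule started near (9.8, 1.7) and ended near (11.1, 2.2).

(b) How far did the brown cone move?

3.5

The brown cone moved from about (1.2, 4.3) to (4.4, 5.6), a distance of √(3.2² + 1.3²) ≈ 3.5.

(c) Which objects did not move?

the purple torus and the yellow capsule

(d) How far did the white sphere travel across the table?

4.0

The white sphere was near (12.1, 0.8) before and (14.8, 3.8) after, so it travelled √(2.7² + 3.0²) ≈ 4.0 units.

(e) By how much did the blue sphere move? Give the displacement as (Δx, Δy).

(1.0, -2.7)

From the two frames, the blue sphere sits at roughly (7.2, 6.5) before and (8.2, 3.8) after.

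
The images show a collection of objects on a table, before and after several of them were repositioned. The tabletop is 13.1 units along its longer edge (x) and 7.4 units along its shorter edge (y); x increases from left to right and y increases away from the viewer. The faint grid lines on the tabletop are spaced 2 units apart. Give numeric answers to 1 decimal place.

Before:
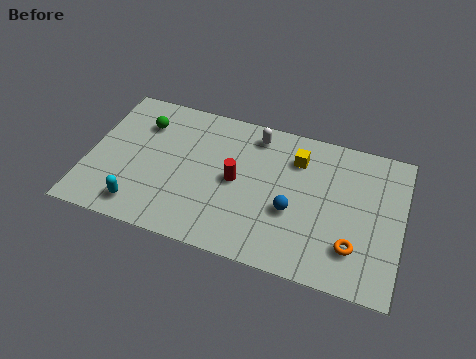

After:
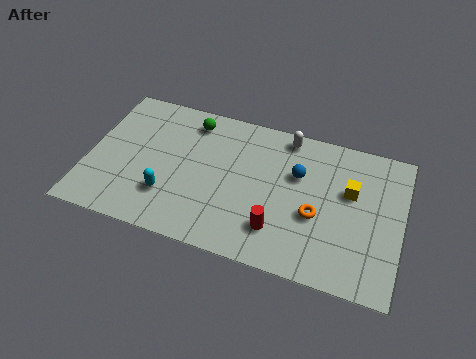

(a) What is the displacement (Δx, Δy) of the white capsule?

(1.3, 0.3)

The white capsule was at about (6.8, 6.3) and moved to about (8.1, 6.6).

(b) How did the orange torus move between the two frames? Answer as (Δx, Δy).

(-1.6, 1.1)

The orange torus was at about (11.2, 1.9) and moved to about (9.6, 3.0).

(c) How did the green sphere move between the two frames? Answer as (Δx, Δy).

(2.0, 0.7)

The green sphere started near (2.1, 5.5) and ended near (4.1, 6.2).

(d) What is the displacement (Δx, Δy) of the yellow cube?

(2.3, -1.0)

From the two frames, the yellow cube sits at roughly (8.6, 5.6) before and (10.9, 4.6) after.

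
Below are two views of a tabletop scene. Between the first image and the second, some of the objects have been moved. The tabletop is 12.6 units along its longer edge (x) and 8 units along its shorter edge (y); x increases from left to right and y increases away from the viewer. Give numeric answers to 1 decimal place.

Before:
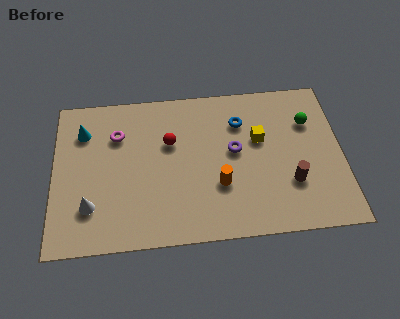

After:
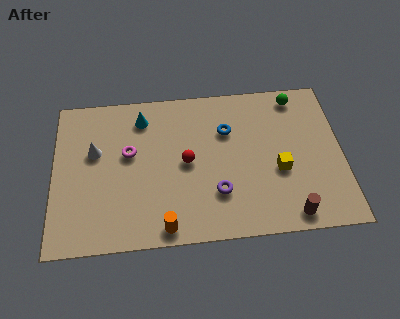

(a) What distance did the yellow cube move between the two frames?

1.9

From (9.0, 4.9) to (9.8, 3.2), the yellow cube covered √(0.8² + 1.7²) ≈ 1.9 units.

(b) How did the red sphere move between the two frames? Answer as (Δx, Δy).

(0.7, -1.1)

The red sphere was at about (5.1, 5.1) and moved to about (5.8, 4.0).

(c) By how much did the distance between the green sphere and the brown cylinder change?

+2.9

They were about 3.2 units apart before and 6.1 after — 2.9 units further apart.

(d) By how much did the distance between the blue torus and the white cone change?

-1.8

Before: roughly 7.6 units apart; after: 5.8. That's 1.8 units closer together.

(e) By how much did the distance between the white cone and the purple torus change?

-0.8

Before: roughly 6.7 units apart; after: 5.9. That's 0.8 units closer together.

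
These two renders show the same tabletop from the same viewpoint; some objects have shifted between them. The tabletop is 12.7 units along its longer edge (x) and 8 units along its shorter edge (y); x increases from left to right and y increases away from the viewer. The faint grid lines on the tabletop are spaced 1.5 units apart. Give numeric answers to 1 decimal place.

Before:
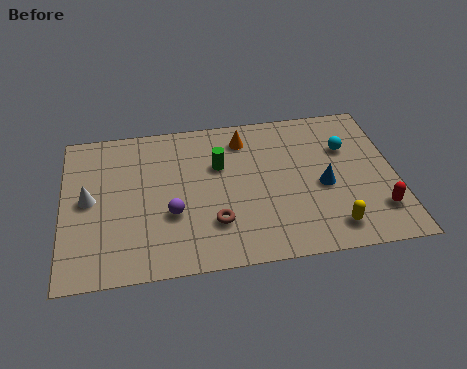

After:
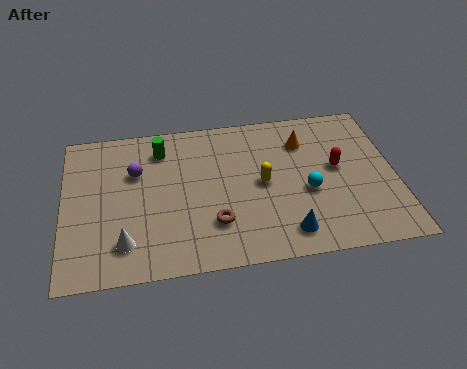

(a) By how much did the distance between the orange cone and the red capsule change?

-4.7

Before: roughly 6.7 units apart; after: 2.0. That's 4.7 units closer together.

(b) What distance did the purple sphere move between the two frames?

2.7

From (4.1, 2.9) to (2.8, 5.3), the purple sphere covered √(1.3² + 2.4²) ≈ 2.7 units.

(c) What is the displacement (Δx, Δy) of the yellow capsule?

(-2.5, 2.7)

From the two frames, the yellow capsule sits at roughly (10.1, 1.3) before and (7.6, 4.0) after.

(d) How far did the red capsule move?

2.9

From (11.9, 1.9) to (10.5, 4.4), the red capsule covered √(1.4² + 2.5²) ≈ 2.9 units.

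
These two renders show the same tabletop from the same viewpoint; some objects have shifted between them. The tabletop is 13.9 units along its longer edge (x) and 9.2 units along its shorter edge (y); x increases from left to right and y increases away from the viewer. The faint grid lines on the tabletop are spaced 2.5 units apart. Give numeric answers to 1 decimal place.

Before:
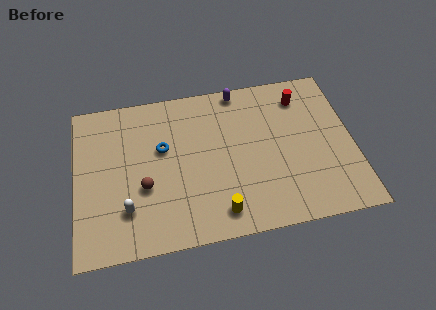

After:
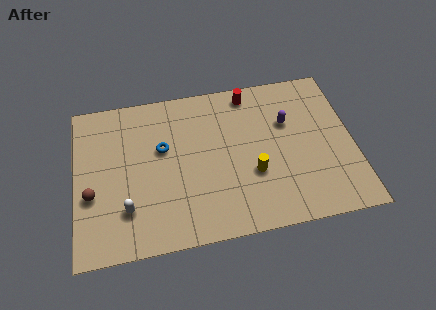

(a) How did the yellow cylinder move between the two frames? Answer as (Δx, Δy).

(1.8, 1.9)

From the two frames, the yellow cylinder sits at roughly (7.0, 1.4) before and (8.8, 3.3) after.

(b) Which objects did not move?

the blue torus and the white capsule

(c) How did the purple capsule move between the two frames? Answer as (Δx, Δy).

(2.3, -2.4)

The purple capsule was at about (8.4, 8.4) and moved to about (10.7, 6.0).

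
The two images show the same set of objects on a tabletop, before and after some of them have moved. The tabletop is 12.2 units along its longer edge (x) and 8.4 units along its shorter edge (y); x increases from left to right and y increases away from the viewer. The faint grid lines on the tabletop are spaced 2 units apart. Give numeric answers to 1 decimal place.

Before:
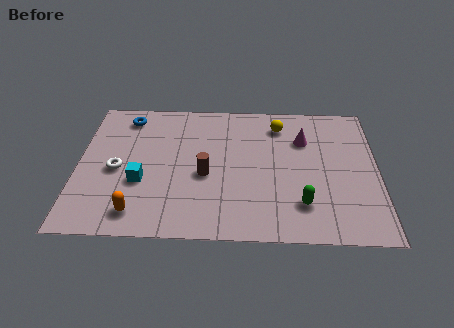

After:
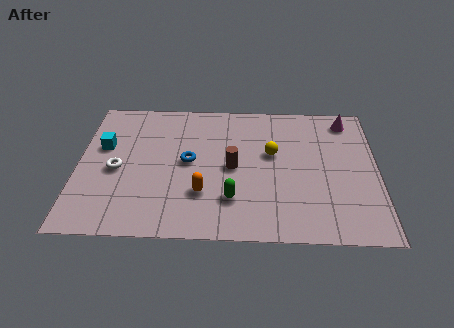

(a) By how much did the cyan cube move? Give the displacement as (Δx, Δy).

(-1.6, 2.1)

From the two frames, the cyan cube sits at roughly (2.6, 3.1) before and (1.0, 5.2) after.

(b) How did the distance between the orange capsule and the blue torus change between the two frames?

-3.8

The distance was about 5.8 in the first image and 2.0 in the second, so they moved 3.8 units closer together.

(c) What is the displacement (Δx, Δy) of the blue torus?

(2.6, -2.7)

The blue torus was at about (1.9, 7.1) and moved to about (4.5, 4.4).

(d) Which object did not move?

the white torus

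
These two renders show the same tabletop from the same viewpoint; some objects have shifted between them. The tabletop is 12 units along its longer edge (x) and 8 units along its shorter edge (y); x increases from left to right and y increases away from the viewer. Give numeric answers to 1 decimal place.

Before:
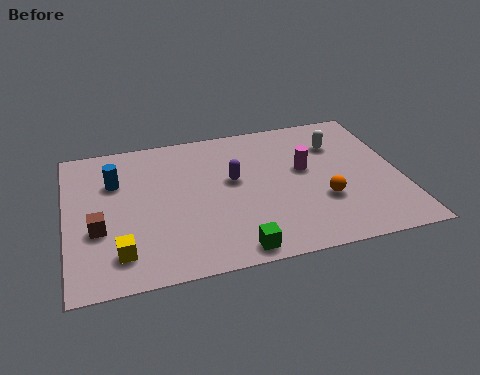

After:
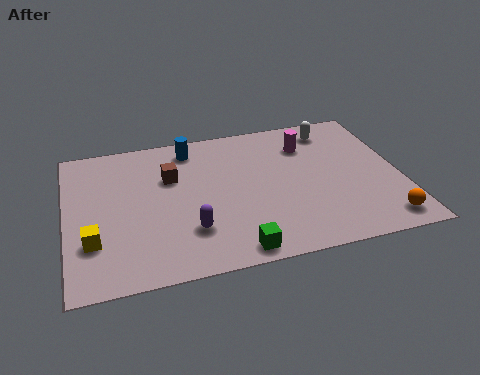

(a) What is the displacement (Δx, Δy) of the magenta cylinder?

(0.2, 1.4)

From the two frames, the magenta cylinder sits at roughly (8.6, 4.6) before and (8.8, 6.0) after.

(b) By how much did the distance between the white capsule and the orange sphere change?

+2.5

Before: roughly 3.2 units apart; after: 5.7. That's 2.5 units further apart.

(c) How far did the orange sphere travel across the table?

2.6

The orange sphere was near (9.1, 2.7) before and (11.1, 1.1) after, so it travelled √(2.0² + 1.6²) ≈ 2.6 units.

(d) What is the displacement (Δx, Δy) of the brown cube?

(2.7, 2.3)

The brown cube started near (1.1, 3.0) and ended near (3.8, 5.3).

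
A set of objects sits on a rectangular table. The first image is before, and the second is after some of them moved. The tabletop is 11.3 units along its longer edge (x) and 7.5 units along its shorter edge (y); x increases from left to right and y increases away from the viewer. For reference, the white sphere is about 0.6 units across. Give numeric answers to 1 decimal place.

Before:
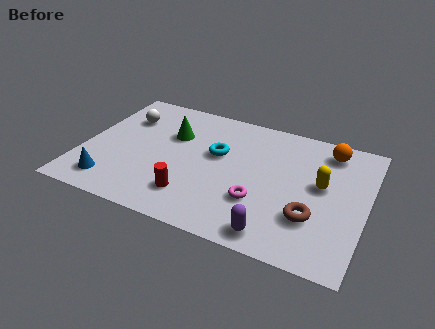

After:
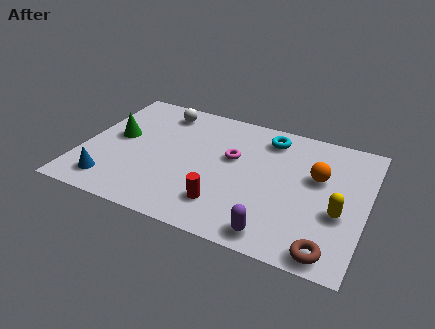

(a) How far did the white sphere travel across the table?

1.7

The white sphere moved from about (1.4, 5.4) to (2.8, 6.3), a distance of √(1.4² + 0.9²) ≈ 1.7.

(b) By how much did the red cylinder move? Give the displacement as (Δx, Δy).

(1.3, 0.0)

From the two frames, the red cylinder sits at roughly (4.6, 1.7) before and (5.9, 1.7) after.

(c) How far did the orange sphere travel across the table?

1.7

From (9.6, 6.3) to (9.3, 4.6), the orange sphere covered √(0.3² + 1.7²) ≈ 1.7 units.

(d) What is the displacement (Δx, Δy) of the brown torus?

(0.8, -1.5)

The brown torus was at about (9.3, 2.3) and moved to about (10.1, 0.8).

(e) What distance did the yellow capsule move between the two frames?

1.5

From (9.5, 4.2) to (10.3, 2.9), the yellow capsule covered √(0.8² + 1.3²) ≈ 1.5 units.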